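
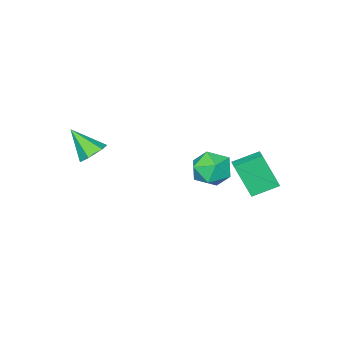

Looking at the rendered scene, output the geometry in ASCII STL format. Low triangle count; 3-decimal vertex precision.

solid 
facet normal -0.575 -0.774 -0.264
outer loop
vertex -1.235 1.253 -1.694
vertex -2.366 1.914 -1.172
vertex -1.554 2.086 -3.44
endloop
endfacet
facet normal 0.802 -0.469 -0.370
outer loop
vertex -1.094 2.706 -3.228
vertex -1.235 1.253 -1.694
vertex -1.554 2.086 -3.44
endloop
endfacet
facet normal -0.576 -0.774 -0.265
outer loop
vertex -1.554 2.086 -3.44
vertex -2.366 1.914 -1.172
vertex -2.684 2.748 -2.918
endloop
endfacet
facet normal -0.162 0.425 -0.891
outer loop
vertex -2.684 2.748 -2.918
vertex -1.094 2.706 -3.228
vertex -1.554 2.086 -3.44
endloop
endfacet
facet normal 0.163 -0.425 0.890
outer loop
vertex -1.235 1.253 -1.694
vertex -1.906 2.534 -0.96
vertex -2.366 1.914 -1.172
endloop
endfacet
facet normal 0.802 -0.468 -0.370
outer loop
vertex -0.776 1.872 -1.482
vertex -1.235 1.253 -1.694
vertex -1.094 2.706 -3.228
endloop
endfacet
facet normal 0.162 -0.425 0.890
outer loop
vertex -0.776 1.872 -1.482
vertex -1.906 2.534 -0.96
vertex -1.235 1.253 -1.694
endloop
endfacet
facet normal -0.802 0.469 0.370
outer loop
vertex -2.366 1.914 -1.172
vertex -1.906 2.534 -0.96
vertex -2.684 2.748 -2.918
endloop
endfacet
facet normal -0.162 0.425 -0.890
outer loop
vertex -2.225 3.367 -2.706
vertex -1.094 2.706 -3.228
vertex -2.684 2.748 -2.918
endloop
endfacet
facet normal -0.802 0.468 0.370
outer loop
vertex -2.684 2.748 -2.918
vertex -1.906 2.534 -0.96
vertex -2.225 3.367 -2.706
endloop
endfacet
facet normal 0.575 0.774 0.265
outer loop
vertex -2.225 3.367 -2.706
vertex -0.776 1.872 -1.482
vertex -1.094 2.706 -3.228
endloop
endfacet
facet normal 0.575 0.774 0.264
outer loop
vertex -1.906 2.534 -0.96
vertex -0.776 1.872 -1.482
vertex -2.225 3.367 -2.706
endloop
endfacet
facet normal -0.133 0.303 0.944
outer loop
vertex -2.215 0.135 -2.395
vertex -1.511 -0.64 -2.047
vertex -1.138 0.363 -2.316
endloop
endfacet
facet normal -0.215 0.846 0.488
outer loop
vertex -2.215 0.135 -2.395
vertex -1.138 0.363 -2.316
vertex -1.715 0.719 -3.187
endloop
endfacet
facet normal -0.737 0.675 0.032
outer loop
vertex -2.215 0.135 -2.395
vertex -1.715 0.719 -3.187
vertex -2.444 -0.064 -3.457
endloop
endfacet
facet normal -0.978 0.027 0.206
outer loop
vertex -2.215 0.135 -2.395
vertex -2.444 -0.064 -3.457
vertex -2.319 -0.904 -2.752
endloop
endfacet
facet normal -0.605 -0.204 0.770
outer loop
vertex -2.215 0.135 -2.395
vertex -2.319 -0.904 -2.752
vertex -1.511 -0.64 -2.047
endloop
endfacet
facet normal 0.390 0.914 0.115
outer loop
vertex -1.715 0.719 -3.187
vertex -1.138 0.363 -2.316
vertex -0.701 0.304 -3.328
endloop
endfacet
facet normal 0.521 0.035 0.853
outer loop
vertex -1.138 0.363 -2.316
vertex -1.511 -0.64 -2.047
vertex -0.576 -0.536 -2.623
endloop
endfacet
facet normal -0.242 -0.785 0.571
outer loop
vertex -1.511 -0.64 -2.047
vertex -2.319 -0.904 -2.752
vertex -1.305 -1.319 -2.893
endloop
endfacet
facet normal -0.845 -0.412 -0.341
outer loop
vertex -2.319 -0.904 -2.752
vertex -2.444 -0.064 -3.457
vertex -1.882 -0.963 -3.764
endloop
endfacet
facet normal -0.454 0.638 -0.622
outer loop
vertex -2.444 -0.064 -3.457
vertex -1.715 0.719 -3.187
vertex -1.509 0.04 -4.033
endloop
endfacet
facet normal 0.978 -0.027 -0.206
outer loop
vertex -0.805 -0.735 -3.685
vertex -0.701 0.304 -3.328
vertex -0.576 -0.536 -2.623
endloop
endfacet
facet normal 0.737 -0.675 -0.032
outer loop
vertex -0.805 -0.735 -3.685
vertex -0.576 -0.536 -2.623
vertex -1.305 -1.319 -2.893
endloop
endfacet
facet normal 0.215 -0.846 -0.488
outer loop
vertex -0.805 -0.735 -3.685
vertex -1.305 -1.319 -2.893
vertex -1.882 -0.963 -3.764
endloop
endfacet
facet normal 0.133 -0.303 -0.944
outer loop
vertex -0.805 -0.735 -3.685
vertex -1.882 -0.963 -3.764
vertex -1.509 0.04 -4.033
endloop
endfacet
facet normal 0.605 0.204 -0.770
outer loop
vertex -0.805 -0.735 -3.685
vertex -1.509 0.04 -4.033
vertex -0.701 0.304 -3.328
endloop
endfacet
facet normal 0.845 0.412 0.341
outer loop
vertex -0.576 -0.536 -2.623
vertex -0.701 0.304 -3.328
vertex -1.138 0.363 -2.316
endloop
endfacet
facet normal 0.454 -0.638 0.622
outer loop
vertex -1.305 -1.319 -2.893
vertex -0.576 -0.536 -2.623
vertex -1.511 -0.64 -2.047
endloop
endfacet
facet normal -0.390 -0.914 -0.115
outer loop
vertex -1.882 -0.963 -3.764
vertex -1.305 -1.319 -2.893
vertex -2.319 -0.904 -2.752
endloop
endfacet
facet normal -0.521 -0.035 -0.853
outer loop
vertex -1.509 0.04 -4.033
vertex -1.882 -0.963 -3.764
vertex -2.444 -0.064 -3.457
endloop
endfacet
facet normal 0.242 0.785 -0.571
outer loop
vertex -0.701 0.304 -3.328
vertex -1.509 0.04 -4.033
vertex -1.715 0.719 -3.187
endloop
endfacet
facet normal -0.202 0.675 -0.710
outer loop
vertex 3.876 -2.654 -0.994
vertex 3.246 -3.05 -1.191
vertex 3.202 -2.499 -0.655
endloop
endfacet
facet normal 0.483 0.419 0.769
outer loop
vertex 3.876 -2.654 -0.994
vertex 3.202 -2.499 -0.655
vertex 3.594 -4.21 0.031
endloop
endfacet
facet normal -0.202 0.675 -0.710
outer loop
vertex 3.202 -2.499 -0.655
vertex 3.246 -3.05 -1.191
vertex 2.572 -2.896 -0.853
endloop
endfacet
facet normal -0.430 0.249 0.868
outer loop
vertex 3.202 -2.499 -0.655
vertex 2.572 -2.896 -0.853
vertex 3.594 -4.21 0.031
endloop
endfacet
facet normal -0.202 0.674 -0.711
outer loop
vertex 2.572 -2.896 -0.853
vertex 3.246 -3.05 -1.191
vertex 2.616 -3.447 -1.388
endloop
endfacet
facet normal -0.838 -0.413 0.356
outer loop
vertex 2.572 -2.896 -0.853
vertex 2.616 -3.447 -1.388
vertex 3.594 -4.21 0.031
endloop
endfacet
facet normal -0.202 0.674 -0.711
outer loop
vertex 2.616 -3.447 -1.388
vertex 3.246 -3.05 -1.191
vertex 3.291 -3.602 -1.727
endloop
endfacet
facet normal -0.336 -0.906 -0.255
outer loop
vertex 2.616 -3.447 -1.388
vertex 3.291 -3.602 -1.727
vertex 3.594 -4.21 0.031
endloop
endfacet
facet normal -0.203 0.674 -0.711
outer loop
vertex 3.291 -3.602 -1.727
vertex 3.246 -3.05 -1.191
vertex 3.92 -3.205 -1.53
endloop
endfacet
facet normal 0.576 -0.737 -0.354
outer loop
vertex 3.291 -3.602 -1.727
vertex 3.92 -3.205 -1.53
vertex 3.594 -4.21 0.031
endloop
endfacet
facet normal -0.202 0.675 -0.710
outer loop
vertex 3.92 -3.205 -1.53
vertex 3.246 -3.05 -1.191
vertex 3.876 -2.654 -0.994
endloop
endfacet
facet normal 0.985 -0.075 0.158
outer loop
vertex 3.92 -3.205 -1.53
vertex 3.876 -2.654 -0.994
vertex 3.594 -4.21 0.031
endloop
endfacet

endsolid


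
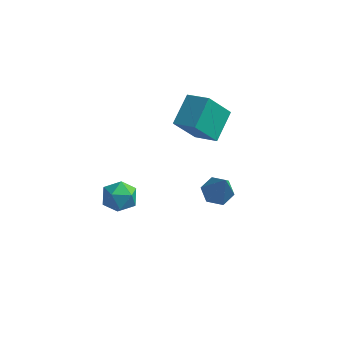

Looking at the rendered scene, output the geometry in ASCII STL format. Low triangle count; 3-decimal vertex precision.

solid 
facet normal -0.977 -0.152 -0.152
outer loop
vertex -3.97 -0.057 -3.709
vertex -3.886 -1.009 -3.296
vertex -4.108 -0.195 -2.686
endloop
endfacet
facet normal -0.842 0.539 -0.041
outer loop
vertex -3.97 -0.057 -3.709
vertex -4.108 -0.195 -2.686
vertex -3.567 0.624 -3.032
endloop
endfacet
facet normal -0.375 0.756 -0.537
outer loop
vertex -3.97 -0.057 -3.709
vertex -3.567 0.624 -3.032
vertex -3.009 0.316 -3.856
endloop
endfacet
facet normal -0.223 0.198 -0.955
outer loop
vertex -3.97 -0.057 -3.709
vertex -3.009 0.316 -3.856
vertex -3.207 -0.693 -4.019
endloop
endfacet
facet normal -0.594 -0.364 -0.717
outer loop
vertex -3.97 -0.057 -3.709
vertex -3.207 -0.693 -4.019
vertex -3.886 -1.009 -3.296
endloop
endfacet
facet normal -0.529 0.602 0.598
outer loop
vertex -3.567 0.624 -3.032
vertex -4.108 -0.195 -2.686
vertex -3.233 0.093 -2.201
endloop
endfacet
facet normal -0.748 -0.516 0.417
outer loop
vertex -4.108 -0.195 -2.686
vertex -3.886 -1.009 -3.296
vertex -3.431 -0.916 -2.364
endloop
endfacet
facet normal -0.129 -0.858 -0.497
outer loop
vertex -3.886 -1.009 -3.296
vertex -3.207 -0.693 -4.019
vertex -2.873 -1.224 -3.188
endloop
endfacet
facet normal 0.472 0.050 -0.880
outer loop
vertex -3.207 -0.693 -4.019
vertex -3.009 0.316 -3.856
vertex -2.332 -0.405 -3.534
endloop
endfacet
facet normal 0.224 0.953 -0.204
outer loop
vertex -3.009 0.316 -3.856
vertex -3.567 0.624 -3.032
vertex -2.554 0.409 -2.924
endloop
endfacet
facet normal 0.223 -0.198 0.955
outer loop
vertex -2.47 -0.543 -2.511
vertex -3.233 0.093 -2.201
vertex -3.431 -0.916 -2.364
endloop
endfacet
facet normal 0.375 -0.756 0.537
outer loop
vertex -2.47 -0.543 -2.511
vertex -3.431 -0.916 -2.364
vertex -2.873 -1.224 -3.188
endloop
endfacet
facet normal 0.842 -0.539 0.041
outer loop
vertex -2.47 -0.543 -2.511
vertex -2.873 -1.224 -3.188
vertex -2.332 -0.405 -3.534
endloop
endfacet
facet normal 0.977 0.152 0.152
outer loop
vertex -2.47 -0.543 -2.511
vertex -2.332 -0.405 -3.534
vertex -2.554 0.409 -2.924
endloop
endfacet
facet normal 0.594 0.364 0.717
outer loop
vertex -2.47 -0.543 -2.511
vertex -2.554 0.409 -2.924
vertex -3.233 0.093 -2.201
endloop
endfacet
facet normal -0.472 -0.050 0.880
outer loop
vertex -3.431 -0.916 -2.364
vertex -3.233 0.093 -2.201
vertex -4.108 -0.195 -2.686
endloop
endfacet
facet normal -0.224 -0.953 0.204
outer loop
vertex -2.873 -1.224 -3.188
vertex -3.431 -0.916 -2.364
vertex -3.886 -1.009 -3.296
endloop
endfacet
facet normal 0.529 -0.602 -0.598
outer loop
vertex -2.332 -0.405 -3.534
vertex -2.873 -1.224 -3.188
vertex -3.207 -0.693 -4.019
endloop
endfacet
facet normal 0.748 0.516 -0.417
outer loop
vertex -2.554 0.409 -2.924
vertex -2.332 -0.405 -3.534
vertex -3.009 0.316 -3.856
endloop
endfacet
facet normal 0.129 0.858 0.497
outer loop
vertex -3.233 0.093 -2.201
vertex -2.554 0.409 -2.924
vertex -3.567 0.624 -3.032
endloop
endfacet
facet normal -0.278 0.354 -0.893
outer loop
vertex 3.594 -3.16 2.329
vertex 2.8 -3.31 2.517
vertex 3.138 -2.575 2.703
endloop
endfacet
facet normal 0.836 0.467 0.289
outer loop
vertex 3.594 -3.16 2.329
vertex 3.138 -2.575 2.703
vertex 3.38 -4.05 4.383
endloop
endfacet
facet normal -0.278 0.354 -0.893
outer loop
vertex 3.138 -2.575 2.703
vertex 2.8 -3.31 2.517
vertex 2.344 -2.726 2.89
endloop
endfacet
facet normal 0.012 0.752 0.659
outer loop
vertex 3.138 -2.575 2.703
vertex 2.344 -2.726 2.89
vertex 3.38 -4.05 4.383
endloop
endfacet
facet normal -0.277 0.354 -0.893
outer loop
vertex 2.344 -2.726 2.89
vertex 2.8 -3.31 2.517
vertex 2.005 -3.46 2.704
endloop
endfacet
facet normal -0.732 0.171 0.660
outer loop
vertex 2.344 -2.726 2.89
vertex 2.005 -3.46 2.704
vertex 3.38 -4.05 4.383
endloop
endfacet
facet normal -0.277 0.354 -0.893
outer loop
vertex 2.005 -3.46 2.704
vertex 2.8 -3.31 2.517
vertex 2.461 -4.045 2.331
endloop
endfacet
facet normal -0.655 -0.697 0.292
outer loop
vertex 2.005 -3.46 2.704
vertex 2.461 -4.045 2.331
vertex 3.38 -4.05 4.383
endloop
endfacet
facet normal -0.278 0.354 -0.893
outer loop
vertex 2.461 -4.045 2.331
vertex 2.8 -3.31 2.517
vertex 3.256 -3.894 2.143
endloop
endfacet
facet normal 0.168 -0.983 -0.078
outer loop
vertex 2.461 -4.045 2.331
vertex 3.256 -3.894 2.143
vertex 3.38 -4.05 4.383
endloop
endfacet
facet normal -0.278 0.354 -0.893
outer loop
vertex 3.256 -3.894 2.143
vertex 2.8 -3.31 2.517
vertex 3.594 -3.16 2.329
endloop
endfacet
facet normal 0.913 -0.401 -0.078
outer loop
vertex 3.256 -3.894 2.143
vertex 3.594 -3.16 2.329
vertex 3.38 -4.05 4.383
endloop
endfacet
facet normal -0.870 0.330 -0.366
outer loop
vertex -0.66 3.176 2.989
vertex 0.291 3.909 1.39
vertex -0.907 1.523 2.085
endloop
endfacet
facet normal -0.475 -0.366 0.800
outer loop
vertex 0.389 1.031 2.63
vertex -0.66 3.176 2.989
vertex -0.907 1.523 2.085
endloop
endfacet
facet normal -0.870 0.330 -0.366
outer loop
vertex -0.907 1.523 2.085
vertex 0.291 3.909 1.39
vertex 0.044 2.256 0.485
endloop
endfacet
facet normal -0.130 -0.870 -0.476
outer loop
vertex 0.044 2.256 0.485
vertex 0.389 1.031 2.63
vertex -0.907 1.523 2.085
endloop
endfacet
facet normal 0.130 0.870 0.476
outer loop
vertex -0.66 3.176 2.989
vertex 1.587 3.417 1.935
vertex 0.291 3.909 1.39
endloop
endfacet
facet normal -0.476 -0.367 0.799
outer loop
vertex 0.636 2.684 3.535
vertex -0.66 3.176 2.989
vertex 0.389 1.031 2.63
endloop
endfacet
facet normal 0.130 0.870 0.476
outer loop
vertex 0.636 2.684 3.535
vertex 1.587 3.417 1.935
vertex -0.66 3.176 2.989
endloop
endfacet
facet normal 0.475 0.367 -0.800
outer loop
vertex 0.291 3.909 1.39
vertex 1.587 3.417 1.935
vertex 0.044 2.256 0.485
endloop
endfacet
facet normal -0.130 -0.870 -0.476
outer loop
vertex 1.34 1.764 1.031
vertex 0.389 1.031 2.63
vertex 0.044 2.256 0.485
endloop
endfacet
facet normal 0.476 0.366 -0.800
outer loop
vertex 0.044 2.256 0.485
vertex 1.587 3.417 1.935
vertex 1.34 1.764 1.031
endloop
endfacet
facet normal 0.870 -0.330 0.366
outer loop
vertex 1.34 1.764 1.031
vertex 0.636 2.684 3.535
vertex 0.389 1.031 2.63
endloop
endfacet
facet normal 0.870 -0.330 0.366
outer loop
vertex 1.587 3.417 1.935
vertex 0.636 2.684 3.535
vertex 1.34 1.764 1.031
endloop
endfacet

endsolid


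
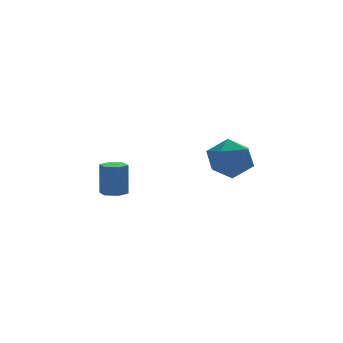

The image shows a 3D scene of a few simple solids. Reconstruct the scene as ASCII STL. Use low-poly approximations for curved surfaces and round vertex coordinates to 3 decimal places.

solid 
facet normal -0.044 -0.135 -0.990
outer loop
vertex -1.176 0.775 1.24
vertex -1.684 0.445 1.308
vertex -1.721 1.049 1.227
endloop
endfacet
facet normal 0.447 0.883 -0.140
outer loop
vertex -1.176 0.775 1.24
vertex -1.721 1.049 1.227
vertex -1.107 0.985 2.785
endloop
endfacet
facet normal 0.447 0.883 -0.140
outer loop
vertex -1.107 0.985 2.785
vertex -1.721 1.049 1.227
vertex -1.652 1.259 2.772
endloop
endfacet
facet normal 0.044 0.134 0.990
outer loop
vertex -1.107 0.985 2.785
vertex -1.652 1.259 2.772
vertex -1.616 0.655 2.852
endloop
endfacet
facet normal -0.044 -0.135 -0.990
outer loop
vertex -1.721 1.049 1.227
vertex -1.684 0.445 1.308
vertex -2.23 0.718 1.295
endloop
endfacet
facet normal -0.551 0.830 -0.088
outer loop
vertex -1.721 1.049 1.227
vertex -2.23 0.718 1.295
vertex -1.652 1.259 2.772
endloop
endfacet
facet normal -0.551 0.830 -0.088
outer loop
vertex -1.652 1.259 2.772
vertex -2.23 0.718 1.295
vertex -2.161 0.928 2.839
endloop
endfacet
facet normal 0.043 0.134 0.990
outer loop
vertex -1.652 1.259 2.772
vertex -2.161 0.928 2.839
vertex -1.616 0.655 2.852
endloop
endfacet
facet normal -0.043 -0.134 -0.990
outer loop
vertex -2.23 0.718 1.295
vertex -1.684 0.445 1.308
vertex -2.193 0.115 1.375
endloop
endfacet
facet normal -0.997 -0.054 0.052
outer loop
vertex -2.23 0.718 1.295
vertex -2.193 0.115 1.375
vertex -2.161 0.928 2.839
endloop
endfacet
facet normal -0.997 -0.054 0.052
outer loop
vertex -2.161 0.928 2.839
vertex -2.193 0.115 1.375
vertex -2.124 0.325 2.92
endloop
endfacet
facet normal 0.044 0.136 0.990
outer loop
vertex -2.161 0.928 2.839
vertex -2.124 0.325 2.92
vertex -1.616 0.655 2.852
endloop
endfacet
facet normal -0.044 -0.134 -0.990
outer loop
vertex -2.193 0.115 1.375
vertex -1.684 0.445 1.308
vertex -1.648 -0.159 1.388
endloop
endfacet
facet normal -0.447 -0.883 0.140
outer loop
vertex -2.193 0.115 1.375
vertex -1.648 -0.159 1.388
vertex -2.124 0.325 2.92
endloop
endfacet
facet normal -0.447 -0.883 0.140
outer loop
vertex -2.124 0.325 2.92
vertex -1.648 -0.159 1.388
vertex -1.579 0.051 2.933
endloop
endfacet
facet normal 0.044 0.135 0.990
outer loop
vertex -2.124 0.325 2.92
vertex -1.579 0.051 2.933
vertex -1.616 0.655 2.852
endloop
endfacet
facet normal -0.043 -0.134 -0.990
outer loop
vertex -1.648 -0.159 1.388
vertex -1.684 0.445 1.308
vertex -1.139 0.172 1.321
endloop
endfacet
facet normal 0.551 -0.830 0.088
outer loop
vertex -1.648 -0.159 1.388
vertex -1.139 0.172 1.321
vertex -1.579 0.051 2.933
endloop
endfacet
facet normal 0.551 -0.830 0.088
outer loop
vertex -1.579 0.051 2.933
vertex -1.139 0.172 1.321
vertex -1.07 0.382 2.865
endloop
endfacet
facet normal 0.044 0.135 0.990
outer loop
vertex -1.579 0.051 2.933
vertex -1.07 0.382 2.865
vertex -1.616 0.655 2.852
endloop
endfacet
facet normal -0.044 -0.136 -0.990
outer loop
vertex -1.139 0.172 1.321
vertex -1.684 0.445 1.308
vertex -1.176 0.775 1.24
endloop
endfacet
facet normal 0.997 0.054 -0.052
outer loop
vertex -1.139 0.172 1.321
vertex -1.176 0.775 1.24
vertex -1.07 0.382 2.865
endloop
endfacet
facet normal 0.997 0.054 -0.052
outer loop
vertex -1.07 0.382 2.865
vertex -1.176 0.775 1.24
vertex -1.107 0.985 2.785
endloop
endfacet
facet normal 0.043 0.134 0.990
outer loop
vertex -1.07 0.382 2.865
vertex -1.107 0.985 2.785
vertex -1.616 0.655 2.852
endloop
endfacet
facet normal -0.576 0.098 0.811
outer loop
vertex 3.04 2.345 2.444
vertex 3.341 1.271 2.787
vertex 3.974 2.19 3.126
endloop
endfacet
facet normal -0.320 0.729 0.605
outer loop
vertex 3.04 2.345 2.444
vertex 3.974 2.19 3.126
vertex 4.019 2.946 2.238
endloop
endfacet
facet normal -0.532 0.844 -0.068
outer loop
vertex 3.04 2.345 2.444
vertex 4.019 2.946 2.238
vertex 3.414 2.493 1.349
endloop
endfacet
facet normal -0.919 0.282 -0.276
outer loop
vertex 3.04 2.345 2.444
vertex 3.414 2.493 1.349
vertex 2.995 1.458 1.688
endloop
endfacet
facet normal -0.947 -0.180 0.267
outer loop
vertex 3.04 2.345 2.444
vertex 2.995 1.458 1.688
vertex 3.341 1.271 2.787
endloop
endfacet
facet normal 0.393 0.690 0.608
outer loop
vertex 4.019 2.946 2.238
vertex 3.974 2.19 3.126
vertex 4.925 2.242 2.452
endloop
endfacet
facet normal -0.022 -0.333 0.943
outer loop
vertex 3.974 2.19 3.126
vertex 3.341 1.271 2.787
vertex 4.506 1.207 2.791
endloop
endfacet
facet normal -0.622 -0.781 0.063
outer loop
vertex 3.341 1.271 2.787
vertex 2.995 1.458 1.688
vertex 3.901 0.754 1.902
endloop
endfacet
facet normal -0.577 -0.034 -0.816
outer loop
vertex 2.995 1.458 1.688
vertex 3.414 2.493 1.349
vertex 3.946 1.51 1.014
endloop
endfacet
facet normal 0.050 0.876 -0.480
outer loop
vertex 3.414 2.493 1.349
vertex 4.019 2.946 2.238
vertex 4.579 2.429 1.353
endloop
endfacet
facet normal 0.919 -0.282 0.276
outer loop
vertex 4.88 1.355 1.696
vertex 4.925 2.242 2.452
vertex 4.506 1.207 2.791
endloop
endfacet
facet normal 0.532 -0.844 0.068
outer loop
vertex 4.88 1.355 1.696
vertex 4.506 1.207 2.791
vertex 3.901 0.754 1.902
endloop
endfacet
facet normal 0.320 -0.729 -0.605
outer loop
vertex 4.88 1.355 1.696
vertex 3.901 0.754 1.902
vertex 3.946 1.51 1.014
endloop
endfacet
facet normal 0.576 -0.098 -0.811
outer loop
vertex 4.88 1.355 1.696
vertex 3.946 1.51 1.014
vertex 4.579 2.429 1.353
endloop
endfacet
facet normal 0.947 0.180 -0.267
outer loop
vertex 4.88 1.355 1.696
vertex 4.579 2.429 1.353
vertex 4.925 2.242 2.452
endloop
endfacet
facet normal 0.577 0.034 0.816
outer loop
vertex 4.506 1.207 2.791
vertex 4.925 2.242 2.452
vertex 3.974 2.19 3.126
endloop
endfacet
facet normal -0.050 -0.876 0.480
outer loop
vertex 3.901 0.754 1.902
vertex 4.506 1.207 2.791
vertex 3.341 1.271 2.787
endloop
endfacet
facet normal -0.393 -0.690 -0.608
outer loop
vertex 3.946 1.51 1.014
vertex 3.901 0.754 1.902
vertex 2.995 1.458 1.688
endloop
endfacet
facet normal 0.022 0.333 -0.943
outer loop
vertex 4.579 2.429 1.353
vertex 3.946 1.51 1.014
vertex 3.414 2.493 1.349
endloop
endfacet
facet normal 0.622 0.781 -0.063
outer loop
vertex 4.925 2.242 2.452
vertex 4.579 2.429 1.353
vertex 4.019 2.946 2.238
endloop
endfacet

endsolid


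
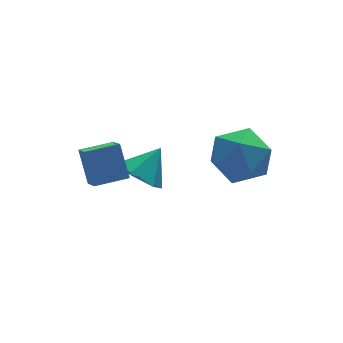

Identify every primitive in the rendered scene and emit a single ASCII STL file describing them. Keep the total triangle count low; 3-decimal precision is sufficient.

solid 
facet normal -0.998 0.031 -0.049
outer loop
vertex -0.934 -0.819 -2.131
vertex -0.969 0.003 -0.901
vertex -0.879 0.037 -2.702
endloop
endfacet
facet normal 0.023 -0.556 -0.831
outer loop
vertex 0.409 -0.003 -2.639
vertex -0.934 -0.819 -2.131
vertex -0.879 0.037 -2.702
endloop
endfacet
facet normal -0.998 0.031 -0.049
outer loop
vertex -0.879 0.037 -2.702
vertex -0.969 0.003 -0.901
vertex -0.914 0.859 -1.472
endloop
endfacet
facet normal 0.053 0.831 -0.554
outer loop
vertex -0.914 0.859 -1.472
vertex 0.409 -0.003 -2.639
vertex -0.879 0.037 -2.702
endloop
endfacet
facet normal -0.053 -0.831 0.554
outer loop
vertex -0.934 -0.819 -2.131
vertex 0.319 -0.037 -0.838
vertex -0.969 0.003 -0.901
endloop
endfacet
facet normal 0.023 -0.556 -0.831
outer loop
vertex 0.354 -0.859 -2.068
vertex -0.934 -0.819 -2.131
vertex 0.409 -0.003 -2.639
endloop
endfacet
facet normal -0.053 -0.831 0.554
outer loop
vertex 0.354 -0.859 -2.068
vertex 0.319 -0.037 -0.838
vertex -0.934 -0.819 -2.131
endloop
endfacet
facet normal -0.023 0.556 0.831
outer loop
vertex -0.969 0.003 -0.901
vertex 0.319 -0.037 -0.838
vertex -0.914 0.859 -1.472
endloop
endfacet
facet normal 0.053 0.831 -0.554
outer loop
vertex 0.374 0.819 -1.409
vertex 0.409 -0.003 -2.639
vertex -0.914 0.859 -1.472
endloop
endfacet
facet normal -0.023 0.556 0.831
outer loop
vertex -0.914 0.859 -1.472
vertex 0.319 -0.037 -0.838
vertex 0.374 0.819 -1.409
endloop
endfacet
facet normal 0.998 -0.031 0.049
outer loop
vertex 0.374 0.819 -1.409
vertex 0.354 -0.859 -2.068
vertex 0.409 -0.003 -2.639
endloop
endfacet
facet normal 0.998 -0.031 0.049
outer loop
vertex 0.319 -0.037 -0.838
vertex 0.354 -0.859 -2.068
vertex 0.374 0.819 -1.409
endloop
endfacet
facet normal -0.721 -0.042 0.692
outer loop
vertex 3.1 -1.975 0.189
vertex 2.661 -3.013 -0.332
vertex 3.521 -3.082 0.56
endloop
endfacet
facet normal -0.134 0.269 0.954
outer loop
vertex 3.1 -1.975 0.189
vertex 3.521 -3.082 0.56
vertex 4.311 -2.137 0.405
endloop
endfacet
facet normal 0.014 0.836 0.548
outer loop
vertex 3.1 -1.975 0.189
vertex 4.311 -2.137 0.405
vertex 3.939 -1.484 -0.582
endloop
endfacet
facet normal -0.481 0.876 0.035
outer loop
vertex 3.1 -1.975 0.189
vertex 3.939 -1.484 -0.582
vertex 2.919 -2.025 -1.038
endloop
endfacet
facet normal -0.935 0.333 0.124
outer loop
vertex 3.1 -1.975 0.189
vertex 2.919 -2.025 -1.038
vertex 2.661 -3.013 -0.332
endloop
endfacet
facet normal 0.406 -0.193 0.893
outer loop
vertex 4.311 -2.137 0.405
vertex 3.521 -3.082 0.56
vertex 4.621 -3.275 0.018
endloop
endfacet
facet normal -0.542 -0.697 0.469
outer loop
vertex 3.521 -3.082 0.56
vertex 2.661 -3.013 -0.332
vertex 3.601 -3.816 -0.438
endloop
endfacet
facet normal -0.889 -0.089 -0.450
outer loop
vertex 2.661 -3.013 -0.332
vertex 2.919 -2.025 -1.038
vertex 3.229 -3.163 -1.425
endloop
endfacet
facet normal -0.154 0.790 -0.593
outer loop
vertex 2.919 -2.025 -1.038
vertex 3.939 -1.484 -0.582
vertex 4.019 -2.218 -1.58
endloop
endfacet
facet normal 0.646 0.725 0.236
outer loop
vertex 3.939 -1.484 -0.582
vertex 4.311 -2.137 0.405
vertex 4.879 -2.287 -0.688
endloop
endfacet
facet normal 0.481 -0.876 -0.035
outer loop
vertex 4.44 -3.325 -1.209
vertex 4.621 -3.275 0.018
vertex 3.601 -3.816 -0.438
endloop
endfacet
facet normal -0.014 -0.836 -0.548
outer loop
vertex 4.44 -3.325 -1.209
vertex 3.601 -3.816 -0.438
vertex 3.229 -3.163 -1.425
endloop
endfacet
facet normal 0.134 -0.269 -0.954
outer loop
vertex 4.44 -3.325 -1.209
vertex 3.229 -3.163 -1.425
vertex 4.019 -2.218 -1.58
endloop
endfacet
facet normal 0.721 0.042 -0.692
outer loop
vertex 4.44 -3.325 -1.209
vertex 4.019 -2.218 -1.58
vertex 4.879 -2.287 -0.688
endloop
endfacet
facet normal 0.935 -0.333 -0.124
outer loop
vertex 4.44 -3.325 -1.209
vertex 4.879 -2.287 -0.688
vertex 4.621 -3.275 0.018
endloop
endfacet
facet normal 0.154 -0.790 0.593
outer loop
vertex 3.601 -3.816 -0.438
vertex 4.621 -3.275 0.018
vertex 3.521 -3.082 0.56
endloop
endfacet
facet normal -0.646 -0.725 -0.236
outer loop
vertex 3.229 -3.163 -1.425
vertex 3.601 -3.816 -0.438
vertex 2.661 -3.013 -0.332
endloop
endfacet
facet normal -0.406 0.193 -0.893
outer loop
vertex 4.019 -2.218 -1.58
vertex 3.229 -3.163 -1.425
vertex 2.919 -2.025 -1.038
endloop
endfacet
facet normal 0.542 0.697 -0.469
outer loop
vertex 4.879 -2.287 -0.688
vertex 4.019 -2.218 -1.58
vertex 3.939 -1.484 -0.582
endloop
endfacet
facet normal 0.889 0.089 0.450
outer loop
vertex 4.621 -3.275 0.018
vertex 4.879 -2.287 -0.688
vertex 4.311 -2.137 0.405
endloop
endfacet
facet normal -0.681 -0.228 -0.696
outer loop
vertex 1.87 -0.088 -3.791
vertex 1.153 0.394 -3.248
vertex 1.695 0.905 -3.945
endloop
endfacet
facet normal 0.962 0.132 -0.240
outer loop
vertex 1.87 -0.088 -3.791
vertex 1.695 0.905 -3.945
vertex 2.147 0.726 -2.232
endloop
endfacet
facet normal -0.681 -0.227 -0.696
outer loop
vertex 1.695 0.905 -3.945
vertex 1.153 0.394 -3.248
vertex 0.979 1.387 -3.402
endloop
endfacet
facet normal 0.530 0.846 -0.052
outer loop
vertex 1.695 0.905 -3.945
vertex 0.979 1.387 -3.402
vertex 2.147 0.726 -2.232
endloop
endfacet
facet normal -0.680 -0.227 -0.697
outer loop
vertex 0.979 1.387 -3.402
vertex 1.153 0.394 -3.248
vertex 0.437 0.876 -2.706
endloop
endfacet
facet normal -0.079 0.832 0.549
outer loop
vertex 0.979 1.387 -3.402
vertex 0.437 0.876 -2.706
vertex 2.147 0.726 -2.232
endloop
endfacet
facet normal -0.680 -0.227 -0.697
outer loop
vertex 0.437 0.876 -2.706
vertex 1.153 0.394 -3.248
vertex 0.611 -0.117 -2.552
endloop
endfacet
facet normal -0.257 0.104 0.961
outer loop
vertex 0.437 0.876 -2.706
vertex 0.611 -0.117 -2.552
vertex 2.147 0.726 -2.232
endloop
endfacet
facet normal -0.680 -0.228 -0.697
outer loop
vertex 0.611 -0.117 -2.552
vertex 1.153 0.394 -3.248
vertex 1.328 -0.599 -3.094
endloop
endfacet
facet normal 0.174 -0.610 0.773
outer loop
vertex 0.611 -0.117 -2.552
vertex 1.328 -0.599 -3.094
vertex 2.147 0.726 -2.232
endloop
endfacet
facet normal -0.681 -0.228 -0.696
outer loop
vertex 1.328 -0.599 -3.094
vertex 1.153 0.394 -3.248
vertex 1.87 -0.088 -3.791
endloop
endfacet
facet normal 0.784 -0.597 0.172
outer loop
vertex 1.328 -0.599 -3.094
vertex 1.87 -0.088 -3.791
vertex 2.147 0.726 -2.232
endloop
endfacet

endsolid


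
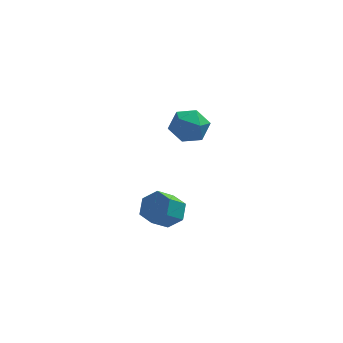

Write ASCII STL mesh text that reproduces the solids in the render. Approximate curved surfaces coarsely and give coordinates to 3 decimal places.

solid 
facet normal 0.121 0.862 -0.492
outer loop
vertex 0.418 3.977 -0.88
vertex -0.69 4.311 -0.567
vertex 0.24 4.584 0.139
endloop
endfacet
facet normal 0.744 0.623 -0.241
outer loop
vertex 0.418 3.977 -0.88
vertex 0.24 4.584 0.139
vertex 1.005 3.661 0.116
endloop
endfacet
facet normal 0.857 -0.027 -0.514
outer loop
vertex 0.418 3.977 -0.88
vertex 1.005 3.661 0.116
vertex 0.548 2.818 -0.603
endloop
endfacet
facet normal 0.303 -0.189 -0.934
outer loop
vertex 0.418 3.977 -0.88
vertex 0.548 2.818 -0.603
vertex -0.5 3.22 -1.025
endloop
endfacet
facet normal -0.152 0.360 -0.921
outer loop
vertex 0.418 3.977 -0.88
vertex -0.5 3.22 -1.025
vertex -0.69 4.311 -0.567
endloop
endfacet
facet normal 0.686 0.557 0.467
outer loop
vertex 1.005 3.661 0.116
vertex 0.24 4.584 0.139
vertex 0.26 3.8 1.045
endloop
endfacet
facet normal -0.323 0.945 0.060
outer loop
vertex 0.24 4.584 0.139
vertex -0.69 4.311 -0.567
vertex -0.788 4.202 0.623
endloop
endfacet
facet normal -0.764 0.132 -0.632
outer loop
vertex -0.69 4.311 -0.567
vertex -0.5 3.22 -1.025
vertex -1.245 3.359 -0.096
endloop
endfacet
facet normal -0.027 -0.756 -0.654
outer loop
vertex -0.5 3.22 -1.025
vertex 0.548 2.818 -0.603
vertex -0.48 2.436 -0.119
endloop
endfacet
facet normal 0.869 -0.494 0.026
outer loop
vertex 0.548 2.818 -0.603
vertex 1.005 3.661 0.116
vertex 0.45 2.709 0.587
endloop
endfacet
facet normal -0.303 0.189 0.934
outer loop
vertex -0.658 3.043 0.9
vertex 0.26 3.8 1.045
vertex -0.788 4.202 0.623
endloop
endfacet
facet normal -0.857 0.027 0.514
outer loop
vertex -0.658 3.043 0.9
vertex -0.788 4.202 0.623
vertex -1.245 3.359 -0.096
endloop
endfacet
facet normal -0.744 -0.623 0.241
outer loop
vertex -0.658 3.043 0.9
vertex -1.245 3.359 -0.096
vertex -0.48 2.436 -0.119
endloop
endfacet
facet normal -0.121 -0.862 0.492
outer loop
vertex -0.658 3.043 0.9
vertex -0.48 2.436 -0.119
vertex 0.45 2.709 0.587
endloop
endfacet
facet normal 0.152 -0.360 0.921
outer loop
vertex -0.658 3.043 0.9
vertex 0.45 2.709 0.587
vertex 0.26 3.8 1.045
endloop
endfacet
facet normal 0.027 0.756 0.654
outer loop
vertex -0.788 4.202 0.623
vertex 0.26 3.8 1.045
vertex 0.24 4.584 0.139
endloop
endfacet
facet normal -0.869 0.494 -0.026
outer loop
vertex -1.245 3.359 -0.096
vertex -0.788 4.202 0.623
vertex -0.69 4.311 -0.567
endloop
endfacet
facet normal -0.686 -0.557 -0.467
outer loop
vertex -0.48 2.436 -0.119
vertex -1.245 3.359 -0.096
vertex -0.5 3.22 -1.025
endloop
endfacet
facet normal 0.323 -0.945 -0.060
outer loop
vertex 0.45 2.709 0.587
vertex -0.48 2.436 -0.119
vertex 0.548 2.818 -0.603
endloop
endfacet
facet normal 0.764 -0.132 0.632
outer loop
vertex 0.26 3.8 1.045
vertex 0.45 2.709 0.587
vertex 1.005 3.661 0.116
endloop
endfacet
facet normal 0.581 0.482 -0.655
outer loop
vertex -0.329 -2.628 -1.434
vertex -1.079 -2.577 -2.062
vertex -0.938 -1.86 -1.409
endloop
endfacet
facet normal 0.526 0.393 0.755
outer loop
vertex -0.329 -2.628 -1.434
vertex -0.938 -1.86 -1.409
vertex -1.131 -3.293 -0.529
endloop
endfacet
facet normal 0.525 0.393 0.755
outer loop
vertex -1.131 -3.293 -0.529
vertex -0.938 -1.86 -1.409
vertex -1.74 -2.526 -0.505
endloop
endfacet
facet normal -0.582 -0.482 0.655
outer loop
vertex -1.131 -3.293 -0.529
vertex -1.74 -2.526 -0.505
vertex -1.881 -3.243 -1.158
endloop
endfacet
facet normal 0.582 0.482 -0.655
outer loop
vertex -0.938 -1.86 -1.409
vertex -1.079 -2.577 -2.062
vertex -1.688 -1.81 -2.038
endloop
endfacet
facet normal -0.276 0.874 0.399
outer loop
vertex -0.938 -1.86 -1.409
vertex -1.688 -1.81 -2.038
vertex -1.74 -2.526 -0.505
endloop
endfacet
facet normal -0.275 0.875 0.399
outer loop
vertex -1.74 -2.526 -0.505
vertex -1.688 -1.81 -2.038
vertex -2.49 -2.475 -1.133
endloop
endfacet
facet normal -0.581 -0.482 0.655
outer loop
vertex -1.74 -2.526 -0.505
vertex -2.49 -2.475 -1.133
vertex -1.881 -3.243 -1.158
endloop
endfacet
facet normal 0.582 0.482 -0.655
outer loop
vertex -1.688 -1.81 -2.038
vertex -1.079 -2.577 -2.062
vertex -1.829 -2.527 -2.691
endloop
endfacet
facet normal -0.801 0.482 -0.356
outer loop
vertex -1.688 -1.81 -2.038
vertex -1.829 -2.527 -2.691
vertex -2.49 -2.475 -1.133
endloop
endfacet
facet normal -0.801 0.482 -0.356
outer loop
vertex -2.49 -2.475 -1.133
vertex -1.829 -2.527 -2.691
vertex -2.631 -3.192 -1.786
endloop
endfacet
facet normal -0.581 -0.482 0.655
outer loop
vertex -2.49 -2.475 -1.133
vertex -2.631 -3.192 -1.786
vertex -1.881 -3.243 -1.158
endloop
endfacet
facet normal 0.582 0.482 -0.655
outer loop
vertex -1.829 -2.527 -2.691
vertex -1.079 -2.577 -2.062
vertex -1.22 -3.294 -2.715
endloop
endfacet
facet normal -0.525 -0.393 -0.755
outer loop
vertex -1.829 -2.527 -2.691
vertex -1.22 -3.294 -2.715
vertex -2.631 -3.192 -1.786
endloop
endfacet
facet normal -0.525 -0.392 -0.755
outer loop
vertex -2.631 -3.192 -1.786
vertex -1.22 -3.294 -2.715
vertex -2.022 -3.96 -1.811
endloop
endfacet
facet normal -0.581 -0.482 0.655
outer loop
vertex -2.631 -3.192 -1.786
vertex -2.022 -3.96 -1.811
vertex -1.881 -3.243 -1.158
endloop
endfacet
facet normal 0.581 0.482 -0.655
outer loop
vertex -1.22 -3.294 -2.715
vertex -1.079 -2.577 -2.062
vertex -0.47 -3.345 -2.087
endloop
endfacet
facet normal 0.275 -0.874 -0.400
outer loop
vertex -1.22 -3.294 -2.715
vertex -0.47 -3.345 -2.087
vertex -2.022 -3.96 -1.811
endloop
endfacet
facet normal 0.276 -0.875 -0.398
outer loop
vertex -2.022 -3.96 -1.811
vertex -0.47 -3.345 -2.087
vertex -1.272 -4.01 -1.182
endloop
endfacet
facet normal -0.582 -0.482 0.655
outer loop
vertex -2.022 -3.96 -1.811
vertex -1.272 -4.01 -1.182
vertex -1.881 -3.243 -1.158
endloop
endfacet
facet normal 0.581 0.482 -0.655
outer loop
vertex -0.47 -3.345 -2.087
vertex -1.079 -2.577 -2.062
vertex -0.329 -2.628 -1.434
endloop
endfacet
facet normal 0.801 -0.482 0.356
outer loop
vertex -0.47 -3.345 -2.087
vertex -0.329 -2.628 -1.434
vertex -1.272 -4.01 -1.182
endloop
endfacet
facet normal 0.801 -0.482 0.356
outer loop
vertex -1.272 -4.01 -1.182
vertex -0.329 -2.628 -1.434
vertex -1.131 -3.293 -0.529
endloop
endfacet
facet normal -0.582 -0.482 0.655
outer loop
vertex -1.272 -4.01 -1.182
vertex -1.131 -3.293 -0.529
vertex -1.881 -3.243 -1.158
endloop
endfacet

endsolid


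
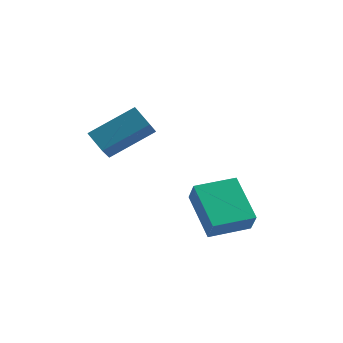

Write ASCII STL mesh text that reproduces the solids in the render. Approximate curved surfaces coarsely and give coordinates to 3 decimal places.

solid 
facet normal -0.463 0.738 0.491
outer loop
vertex -1.677 3.569 -1.412
vertex -0.472 4.3 -1.375
vertex -1.889 3.957 -2.196
endloop
endfacet
facet normal -0.854 -0.519 -0.026
outer loop
vertex -1.088 2.68 -3.045
vertex -1.677 3.569 -1.412
vertex -1.889 3.957 -2.196
endloop
endfacet
facet normal -0.463 0.739 0.490
outer loop
vertex -1.889 3.957 -2.196
vertex -0.472 4.3 -1.375
vertex -0.683 4.688 -2.159
endloop
endfacet
facet normal -0.235 0.432 -0.871
outer loop
vertex -0.683 4.688 -2.159
vertex -1.088 2.68 -3.045
vertex -1.889 3.957 -2.196
endloop
endfacet
facet normal 0.235 -0.432 0.871
outer loop
vertex -1.677 3.569 -1.412
vertex 0.329 3.023 -2.224
vertex -0.472 4.3 -1.375
endloop
endfacet
facet normal -0.855 -0.518 -0.026
outer loop
vertex -0.877 2.292 -2.261
vertex -1.677 3.569 -1.412
vertex -1.088 2.68 -3.045
endloop
endfacet
facet normal 0.235 -0.432 0.871
outer loop
vertex -0.877 2.292 -2.261
vertex 0.329 3.023 -2.224
vertex -1.677 3.569 -1.412
endloop
endfacet
facet normal 0.855 0.518 0.027
outer loop
vertex -0.472 4.3 -1.375
vertex 0.329 3.023 -2.224
vertex -0.683 4.688 -2.159
endloop
endfacet
facet normal -0.235 0.432 -0.871
outer loop
vertex 0.117 3.411 -3.008
vertex -1.088 2.68 -3.045
vertex -0.683 4.688 -2.159
endloop
endfacet
facet normal 0.855 0.518 0.025
outer loop
vertex -0.683 4.688 -2.159
vertex 0.329 3.023 -2.224
vertex 0.117 3.411 -3.008
endloop
endfacet
facet normal 0.463 -0.738 -0.490
outer loop
vertex 0.117 3.411 -3.008
vertex -0.877 2.292 -2.261
vertex -1.088 2.68 -3.045
endloop
endfacet
facet normal 0.463 -0.738 -0.491
outer loop
vertex 0.329 3.023 -2.224
vertex -0.877 2.292 -2.261
vertex 0.117 3.411 -3.008
endloop
endfacet
facet normal -0.655 0.553 0.516
outer loop
vertex -3.436 3.455 1.953
vertex -3.397 4.216 1.187
vertex -4.719 2.697 1.136
endloop
endfacet
facet normal -0.036 -0.704 0.709
outer loop
vertex -4.183 2.244 0.713
vertex -3.436 3.455 1.953
vertex -4.719 2.697 1.136
endloop
endfacet
facet normal -0.655 0.552 0.516
outer loop
vertex -4.719 2.697 1.136
vertex -3.397 4.216 1.187
vertex -4.681 3.458 0.37
endloop
endfacet
facet normal -0.756 -0.446 -0.480
outer loop
vertex -4.681 3.458 0.37
vertex -4.183 2.244 0.713
vertex -4.719 2.697 1.136
endloop
endfacet
facet normal 0.756 0.445 0.481
outer loop
vertex -3.436 3.455 1.953
vertex -2.861 3.763 0.764
vertex -3.397 4.216 1.187
endloop
endfacet
facet normal -0.035 -0.704 0.709
outer loop
vertex -2.899 3.002 1.53
vertex -3.436 3.455 1.953
vertex -4.183 2.244 0.713
endloop
endfacet
facet normal 0.755 0.446 0.481
outer loop
vertex -2.899 3.002 1.53
vertex -2.861 3.763 0.764
vertex -3.436 3.455 1.953
endloop
endfacet
facet normal 0.036 0.704 -0.709
outer loop
vertex -3.397 4.216 1.187
vertex -2.861 3.763 0.764
vertex -4.681 3.458 0.37
endloop
endfacet
facet normal -0.755 -0.446 -0.481
outer loop
vertex -4.144 3.005 -0.053
vertex -4.183 2.244 0.713
vertex -4.681 3.458 0.37
endloop
endfacet
facet normal 0.035 0.704 -0.709
outer loop
vertex -4.681 3.458 0.37
vertex -2.861 3.763 0.764
vertex -4.144 3.005 -0.053
endloop
endfacet
facet normal 0.655 -0.553 -0.516
outer loop
vertex -4.144 3.005 -0.053
vertex -2.899 3.002 1.53
vertex -4.183 2.244 0.713
endloop
endfacet
facet normal 0.655 -0.552 -0.516
outer loop
vertex -2.861 3.763 0.764
vertex -2.899 3.002 1.53
vertex -4.144 3.005 -0.053
endloop
endfacet

endsolid


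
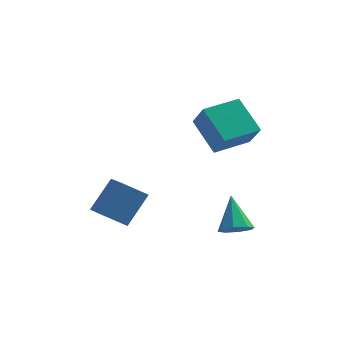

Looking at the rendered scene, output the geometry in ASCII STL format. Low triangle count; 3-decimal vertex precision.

solid 
facet normal 0.140 -0.666 -0.733
outer loop
vertex 3.273 -0.467 -3.792
vertex 2.43 -0.456 -3.963
vertex 3.112 -0.01 -4.238
endloop
endfacet
facet normal 0.840 0.500 0.210
outer loop
vertex 3.273 -0.467 -3.792
vertex 3.112 -0.01 -4.238
vertex 2.15 0.876 -2.497
endloop
endfacet
facet normal 0.139 -0.665 -0.734
outer loop
vertex 3.112 -0.01 -4.238
vertex 2.43 -0.456 -3.963
vertex 2.552 0.186 -4.522
endloop
endfacet
facet normal 0.419 0.882 -0.217
outer loop
vertex 3.112 -0.01 -4.238
vertex 2.552 0.186 -4.522
vertex 2.15 0.876 -2.497
endloop
endfacet
facet normal 0.140 -0.665 -0.734
outer loop
vertex 2.552 0.186 -4.522
vertex 2.43 -0.456 -3.963
vertex 1.92 0.006 -4.479
endloop
endfacet
facet normal -0.278 0.891 -0.359
outer loop
vertex 2.552 0.186 -4.522
vertex 1.92 0.006 -4.479
vertex 2.15 0.876 -2.497
endloop
endfacet
facet normal 0.140 -0.665 -0.734
outer loop
vertex 1.92 0.006 -4.479
vertex 2.43 -0.456 -3.963
vertex 1.587 -0.445 -4.134
endloop
endfacet
facet normal -0.843 0.522 -0.131
outer loop
vertex 1.92 0.006 -4.479
vertex 1.587 -0.445 -4.134
vertex 2.15 0.876 -2.497
endloop
endfacet
facet normal 0.140 -0.666 -0.733
outer loop
vertex 1.587 -0.445 -4.134
vertex 2.43 -0.456 -3.963
vertex 1.748 -0.902 -3.688
endloop
endfacet
facet normal -0.943 -0.009 0.332
outer loop
vertex 1.587 -0.445 -4.134
vertex 1.748 -0.902 -3.688
vertex 2.15 0.876 -2.497
endloop
endfacet
facet normal 0.141 -0.666 -0.732
outer loop
vertex 1.748 -0.902 -3.688
vertex 2.43 -0.456 -3.963
vertex 2.308 -1.097 -3.403
endloop
endfacet
facet normal -0.522 -0.390 0.759
outer loop
vertex 1.748 -0.902 -3.688
vertex 2.308 -1.097 -3.403
vertex 2.15 0.876 -2.497
endloop
endfacet
facet normal 0.140 -0.666 -0.732
outer loop
vertex 2.308 -1.097 -3.403
vertex 2.43 -0.456 -3.963
vertex 2.94 -0.917 -3.446
endloop
endfacet
facet normal 0.175 -0.399 0.900
outer loop
vertex 2.308 -1.097 -3.403
vertex 2.94 -0.917 -3.446
vertex 2.15 0.876 -2.497
endloop
endfacet
facet normal 0.140 -0.667 -0.732
outer loop
vertex 2.94 -0.917 -3.446
vertex 2.43 -0.456 -3.963
vertex 3.273 -0.467 -3.792
endloop
endfacet
facet normal 0.739 -0.030 0.673
outer loop
vertex 2.94 -0.917 -3.446
vertex 3.273 -0.467 -3.792
vertex 2.15 0.876 -2.497
endloop
endfacet
facet normal -0.487 0.625 0.610
outer loop
vertex 0.786 2.152 2.514
vertex 2.419 3.3 2.641
vertex 0.274 3.024 1.211
endloop
endfacet
facet normal -0.816 -0.574 -0.063
outer loop
vertex 1.321 1.68 -0.101
vertex 0.786 2.152 2.514
vertex 0.274 3.024 1.211
endloop
endfacet
facet normal -0.487 0.626 0.610
outer loop
vertex 0.274 3.024 1.211
vertex 2.419 3.3 2.641
vertex 1.907 4.172 1.337
endloop
endfacet
facet normal -0.311 0.529 -0.790
outer loop
vertex 1.907 4.172 1.337
vertex 1.321 1.68 -0.101
vertex 0.274 3.024 1.211
endloop
endfacet
facet normal 0.311 -0.529 0.790
outer loop
vertex 0.786 2.152 2.514
vertex 3.466 1.956 1.329
vertex 2.419 3.3 2.641
endloop
endfacet
facet normal -0.816 -0.574 -0.063
outer loop
vertex 1.833 0.808 1.203
vertex 0.786 2.152 2.514
vertex 1.321 1.68 -0.101
endloop
endfacet
facet normal 0.311 -0.529 0.790
outer loop
vertex 1.833 0.808 1.203
vertex 3.466 1.956 1.329
vertex 0.786 2.152 2.514
endloop
endfacet
facet normal 0.816 0.574 0.063
outer loop
vertex 2.419 3.3 2.641
vertex 3.466 1.956 1.329
vertex 1.907 4.172 1.337
endloop
endfacet
facet normal -0.310 0.529 -0.790
outer loop
vertex 2.954 2.828 0.026
vertex 1.321 1.68 -0.101
vertex 1.907 4.172 1.337
endloop
endfacet
facet normal 0.816 0.574 0.063
outer loop
vertex 1.907 4.172 1.337
vertex 3.466 1.956 1.329
vertex 2.954 2.828 0.026
endloop
endfacet
facet normal 0.487 -0.625 -0.610
outer loop
vertex 2.954 2.828 0.026
vertex 1.833 0.808 1.203
vertex 1.321 1.68 -0.101
endloop
endfacet
facet normal 0.487 -0.625 -0.610
outer loop
vertex 3.466 1.956 1.329
vertex 1.833 0.808 1.203
vertex 2.954 2.828 0.026
endloop
endfacet
facet normal -0.827 -0.075 0.557
outer loop
vertex -2.874 -0.402 -0.986
vertex -3.412 0.962 -1.601
vertex -3.771 -1.419 -2.457
endloop
endfacet
facet normal 0.338 -0.858 0.387
outer loop
vertex -2.488 -1.302 -3.319
vertex -2.874 -0.402 -0.986
vertex -3.771 -1.419 -2.457
endloop
endfacet
facet normal -0.828 -0.075 0.556
outer loop
vertex -3.771 -1.419 -2.457
vertex -3.412 0.962 -1.601
vertex -4.308 -0.055 -3.072
endloop
endfacet
facet normal -0.448 -0.508 -0.736
outer loop
vertex -4.308 -0.055 -3.072
vertex -2.488 -1.302 -3.319
vertex -3.771 -1.419 -2.457
endloop
endfacet
facet normal 0.448 0.508 0.736
outer loop
vertex -2.874 -0.402 -0.986
vertex -2.129 1.079 -2.463
vertex -3.412 0.962 -1.601
endloop
endfacet
facet normal 0.338 -0.858 0.387
outer loop
vertex -1.592 -0.285 -1.848
vertex -2.874 -0.402 -0.986
vertex -2.488 -1.302 -3.319
endloop
endfacet
facet normal 0.448 0.508 0.736
outer loop
vertex -1.592 -0.285 -1.848
vertex -2.129 1.079 -2.463
vertex -2.874 -0.402 -0.986
endloop
endfacet
facet normal -0.338 0.858 -0.387
outer loop
vertex -3.412 0.962 -1.601
vertex -2.129 1.079 -2.463
vertex -4.308 -0.055 -3.072
endloop
endfacet
facet normal -0.448 -0.508 -0.735
outer loop
vertex -3.026 0.062 -3.934
vertex -2.488 -1.302 -3.319
vertex -4.308 -0.055 -3.072
endloop
endfacet
facet normal -0.338 0.858 -0.387
outer loop
vertex -4.308 -0.055 -3.072
vertex -2.129 1.079 -2.463
vertex -3.026 0.062 -3.934
endloop
endfacet
facet normal 0.828 0.076 -0.556
outer loop
vertex -3.026 0.062 -3.934
vertex -1.592 -0.285 -1.848
vertex -2.488 -1.302 -3.319
endloop
endfacet
facet normal 0.828 0.075 -0.556
outer loop
vertex -2.129 1.079 -2.463
vertex -1.592 -0.285 -1.848
vertex -3.026 0.062 -3.934
endloop
endfacet

endsolid


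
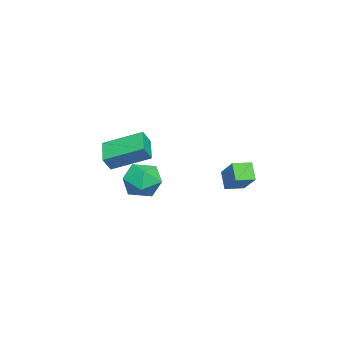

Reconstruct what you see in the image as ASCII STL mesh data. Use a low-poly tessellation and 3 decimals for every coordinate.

solid 
facet normal -0.528 0.846 -0.070
outer loop
vertex 1.311 2.496 0.533
vertex 1.868 2.779 -0.248
vertex 0.311 1.792 -0.436
endloop
endfacet
facet normal -0.557 -0.283 0.781
outer loop
vertex 0.792 1.021 -0.372
vertex 1.311 2.496 0.533
vertex 0.311 1.792 -0.436
endloop
endfacet
facet normal -0.528 0.846 -0.070
outer loop
vertex 0.311 1.792 -0.436
vertex 1.868 2.779 -0.248
vertex 0.868 2.075 -1.216
endloop
endfacet
facet normal -0.641 -0.451 -0.621
outer loop
vertex 0.868 2.075 -1.216
vertex 0.792 1.021 -0.372
vertex 0.311 1.792 -0.436
endloop
endfacet
facet normal 0.641 0.451 0.621
outer loop
vertex 1.311 2.496 0.533
vertex 2.349 2.008 -0.184
vertex 1.868 2.779 -0.248
endloop
endfacet
facet normal -0.557 -0.283 0.781
outer loop
vertex 1.792 1.725 0.596
vertex 1.311 2.496 0.533
vertex 0.792 1.021 -0.372
endloop
endfacet
facet normal 0.641 0.451 0.621
outer loop
vertex 1.792 1.725 0.596
vertex 2.349 2.008 -0.184
vertex 1.311 2.496 0.533
endloop
endfacet
facet normal 0.557 0.283 -0.781
outer loop
vertex 1.868 2.779 -0.248
vertex 2.349 2.008 -0.184
vertex 0.868 2.075 -1.216
endloop
endfacet
facet normal -0.641 -0.451 -0.621
outer loop
vertex 1.349 1.304 -1.153
vertex 0.792 1.021 -0.372
vertex 0.868 2.075 -1.216
endloop
endfacet
facet normal 0.557 0.284 -0.781
outer loop
vertex 0.868 2.075 -1.216
vertex 2.349 2.008 -0.184
vertex 1.349 1.304 -1.153
endloop
endfacet
facet normal 0.528 -0.846 0.070
outer loop
vertex 1.349 1.304 -1.153
vertex 1.792 1.725 0.596
vertex 0.792 1.021 -0.372
endloop
endfacet
facet normal 0.528 -0.846 0.070
outer loop
vertex 2.349 2.008 -0.184
vertex 1.792 1.725 0.596
vertex 1.349 1.304 -1.153
endloop
endfacet
facet normal -0.357 0.906 0.226
outer loop
vertex 1.315 -1.559 -1.003
vertex 1.547 -1.72 0.01
vertex 2.257 -1.281 -0.629
endloop
endfacet
facet normal -0.091 0.895 -0.436
outer loop
vertex 1.315 -1.559 -1.003
vertex 2.257 -1.281 -0.629
vertex 2.181 -1.746 -1.569
endloop
endfacet
facet normal -0.442 0.394 -0.806
outer loop
vertex 1.315 -1.559 -1.003
vertex 2.181 -1.746 -1.569
vertex 1.424 -2.474 -1.51
endloop
endfacet
facet normal -0.923 0.097 -0.373
outer loop
vertex 1.315 -1.559 -1.003
vertex 1.424 -2.474 -1.51
vertex 1.032 -2.457 -0.535
endloop
endfacet
facet normal -0.871 0.413 0.265
outer loop
vertex 1.315 -1.559 -1.003
vertex 1.032 -2.457 -0.535
vertex 1.547 -1.72 0.01
endloop
endfacet
facet normal 0.595 0.701 -0.395
outer loop
vertex 2.181 -1.746 -1.569
vertex 2.257 -1.281 -0.629
vertex 2.948 -2.023 -0.905
endloop
endfacet
facet normal 0.164 0.719 0.676
outer loop
vertex 2.257 -1.281 -0.629
vertex 1.547 -1.72 0.01
vertex 2.556 -2.006 0.07
endloop
endfacet
facet normal -0.669 -0.079 0.739
outer loop
vertex 1.547 -1.72 0.01
vertex 1.032 -2.457 -0.535
vertex 1.799 -2.734 0.129
endloop
endfacet
facet normal -0.752 -0.591 -0.292
outer loop
vertex 1.032 -2.457 -0.535
vertex 1.424 -2.474 -1.51
vertex 1.723 -3.199 -0.811
endloop
endfacet
facet normal 0.028 -0.110 -0.994
outer loop
vertex 1.424 -2.474 -1.51
vertex 2.181 -1.746 -1.569
vertex 2.433 -2.76 -1.45
endloop
endfacet
facet normal 0.923 -0.097 0.373
outer loop
vertex 2.665 -2.921 -0.437
vertex 2.948 -2.023 -0.905
vertex 2.556 -2.006 0.07
endloop
endfacet
facet normal 0.442 -0.394 0.806
outer loop
vertex 2.665 -2.921 -0.437
vertex 2.556 -2.006 0.07
vertex 1.799 -2.734 0.129
endloop
endfacet
facet normal 0.091 -0.895 0.436
outer loop
vertex 2.665 -2.921 -0.437
vertex 1.799 -2.734 0.129
vertex 1.723 -3.199 -0.811
endloop
endfacet
facet normal 0.357 -0.906 -0.226
outer loop
vertex 2.665 -2.921 -0.437
vertex 1.723 -3.199 -0.811
vertex 2.433 -2.76 -1.45
endloop
endfacet
facet normal 0.871 -0.413 -0.265
outer loop
vertex 2.665 -2.921 -0.437
vertex 2.433 -2.76 -1.45
vertex 2.948 -2.023 -0.905
endloop
endfacet
facet normal 0.752 0.591 0.292
outer loop
vertex 2.556 -2.006 0.07
vertex 2.948 -2.023 -0.905
vertex 2.257 -1.281 -0.629
endloop
endfacet
facet normal -0.028 0.110 0.994
outer loop
vertex 1.799 -2.734 0.129
vertex 2.556 -2.006 0.07
vertex 1.547 -1.72 0.01
endloop
endfacet
facet normal -0.595 -0.701 0.395
outer loop
vertex 1.723 -3.199 -0.811
vertex 1.799 -2.734 0.129
vertex 1.032 -2.457 -0.535
endloop
endfacet
facet normal -0.164 -0.719 -0.676
outer loop
vertex 2.433 -2.76 -1.45
vertex 1.723 -3.199 -0.811
vertex 1.424 -2.474 -1.51
endloop
endfacet
facet normal 0.669 0.079 -0.739
outer loop
vertex 2.948 -2.023 -0.905
vertex 2.433 -2.76 -1.45
vertex 2.181 -1.746 -1.569
endloop
endfacet
facet normal -0.876 -0.264 0.403
outer loop
vertex 0.185 -4.568 0.678
vertex -0.009 -2.736 1.458
vertex -0.207 -4.317 -0.009
endloop
endfacet
facet normal 0.097 -0.916 -0.390
outer loop
vertex 1.029 -3.944 -0.578
vertex 0.185 -4.568 0.678
vertex -0.207 -4.317 -0.009
endloop
endfacet
facet normal -0.876 -0.264 0.403
outer loop
vertex -0.207 -4.317 -0.009
vertex -0.009 -2.736 1.458
vertex -0.401 -2.485 0.77
endloop
endfacet
facet normal -0.472 0.302 -0.828
outer loop
vertex -0.401 -2.485 0.77
vertex 1.029 -3.944 -0.578
vertex -0.207 -4.317 -0.009
endloop
endfacet
facet normal 0.472 -0.302 0.828
outer loop
vertex 0.185 -4.568 0.678
vertex 1.227 -2.363 0.889
vertex -0.009 -2.736 1.458
endloop
endfacet
facet normal 0.097 -0.916 -0.390
outer loop
vertex 1.421 -4.195 0.11
vertex 0.185 -4.568 0.678
vertex 1.029 -3.944 -0.578
endloop
endfacet
facet normal 0.472 -0.302 0.828
outer loop
vertex 1.421 -4.195 0.11
vertex 1.227 -2.363 0.889
vertex 0.185 -4.568 0.678
endloop
endfacet
facet normal -0.097 0.916 0.389
outer loop
vertex -0.009 -2.736 1.458
vertex 1.227 -2.363 0.889
vertex -0.401 -2.485 0.77
endloop
endfacet
facet normal -0.472 0.303 -0.828
outer loop
vertex 0.835 -2.112 0.202
vertex 1.029 -3.944 -0.578
vertex -0.401 -2.485 0.77
endloop
endfacet
facet normal -0.097 0.916 0.390
outer loop
vertex -0.401 -2.485 0.77
vertex 1.227 -2.363 0.889
vertex 0.835 -2.112 0.202
endloop
endfacet
facet normal 0.876 0.264 -0.403
outer loop
vertex 0.835 -2.112 0.202
vertex 1.421 -4.195 0.11
vertex 1.029 -3.944 -0.578
endloop
endfacet
facet normal 0.876 0.264 -0.403
outer loop
vertex 1.227 -2.363 0.889
vertex 1.421 -4.195 0.11
vertex 0.835 -2.112 0.202
endloop
endfacet

endsolid


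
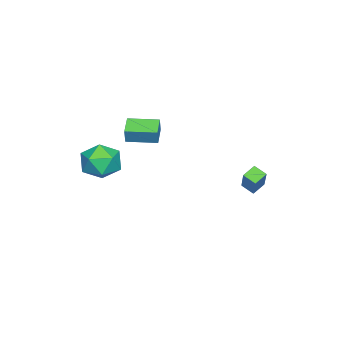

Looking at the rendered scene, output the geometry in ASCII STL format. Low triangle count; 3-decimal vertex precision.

solid 
facet normal -0.910 -0.259 0.323
outer loop
vertex -0.663 -3.528 1.36
vertex -1.146 -1.825 1.363
vertex -0.974 -3.614 0.413
endloop
endfacet
facet normal 0.273 -0.962 -0.002
outer loop
vertex 0.146 -3.295 0.017
vertex -0.663 -3.528 1.36
vertex -0.974 -3.614 0.413
endloop
endfacet
facet normal -0.910 -0.259 0.323
outer loop
vertex -0.974 -3.614 0.413
vertex -1.146 -1.825 1.363
vertex -1.457 -1.911 0.416
endloop
endfacet
facet normal -0.310 -0.086 -0.947
outer loop
vertex -1.457 -1.911 0.416
vertex 0.146 -3.295 0.017
vertex -0.974 -3.614 0.413
endloop
endfacet
facet normal 0.310 0.086 0.947
outer loop
vertex -0.663 -3.528 1.36
vertex -0.026 -1.506 0.967
vertex -1.146 -1.825 1.363
endloop
endfacet
facet normal 0.273 -0.962 -0.002
outer loop
vertex 0.457 -3.209 0.964
vertex -0.663 -3.528 1.36
vertex 0.146 -3.295 0.017
endloop
endfacet
facet normal 0.310 0.086 0.947
outer loop
vertex 0.457 -3.209 0.964
vertex -0.026 -1.506 0.967
vertex -0.663 -3.528 1.36
endloop
endfacet
facet normal -0.273 0.962 0.002
outer loop
vertex -1.146 -1.825 1.363
vertex -0.026 -1.506 0.967
vertex -1.457 -1.911 0.416
endloop
endfacet
facet normal -0.310 -0.086 -0.947
outer loop
vertex -0.337 -1.592 0.02
vertex 0.146 -3.295 0.017
vertex -1.457 -1.911 0.416
endloop
endfacet
facet normal -0.273 0.962 0.002
outer loop
vertex -1.457 -1.911 0.416
vertex -0.026 -1.506 0.967
vertex -0.337 -1.592 0.02
endloop
endfacet
facet normal 0.910 0.259 -0.323
outer loop
vertex -0.337 -1.592 0.02
vertex 0.457 -3.209 0.964
vertex 0.146 -3.295 0.017
endloop
endfacet
facet normal 0.910 0.259 -0.323
outer loop
vertex -0.026 -1.506 0.967
vertex 0.457 -3.209 0.964
vertex -0.337 -1.592 0.02
endloop
endfacet
facet normal -0.606 -0.259 -0.752
outer loop
vertex -2.3 2.481 -3.467
vertex -2.996 2.854 -3.035
vertex -2.139 3.231 -3.855
endloop
endfacet
facet normal 0.774 -0.414 -0.480
outer loop
vertex -0.844 3.786 -2.245
vertex -2.3 2.481 -3.467
vertex -2.139 3.231 -3.855
endloop
endfacet
facet normal -0.605 -0.260 -0.752
outer loop
vertex -2.139 3.231 -3.855
vertex -2.996 2.854 -3.035
vertex -2.835 3.604 -3.424
endloop
endfacet
facet normal 0.188 0.872 -0.452
outer loop
vertex -2.835 3.604 -3.424
vertex -0.844 3.786 -2.245
vertex -2.139 3.231 -3.855
endloop
endfacet
facet normal -0.187 -0.872 0.451
outer loop
vertex -2.3 2.481 -3.467
vertex -1.701 3.409 -1.425
vertex -2.996 2.854 -3.035
endloop
endfacet
facet normal 0.774 -0.415 -0.479
outer loop
vertex -1.005 3.036 -1.856
vertex -2.3 2.481 -3.467
vertex -0.844 3.786 -2.245
endloop
endfacet
facet normal -0.188 -0.872 0.452
outer loop
vertex -1.005 3.036 -1.856
vertex -1.701 3.409 -1.425
vertex -2.3 2.481 -3.467
endloop
endfacet
facet normal -0.774 0.415 0.479
outer loop
vertex -2.996 2.854 -3.035
vertex -1.701 3.409 -1.425
vertex -2.835 3.604 -3.424
endloop
endfacet
facet normal 0.187 0.872 -0.451
outer loop
vertex -1.54 4.159 -1.813
vertex -0.844 3.786 -2.245
vertex -2.835 3.604 -3.424
endloop
endfacet
facet normal -0.774 0.414 0.479
outer loop
vertex -2.835 3.604 -3.424
vertex -1.701 3.409 -1.425
vertex -1.54 4.159 -1.813
endloop
endfacet
facet normal 0.606 0.260 0.752
outer loop
vertex -1.54 4.159 -1.813
vertex -1.005 3.036 -1.856
vertex -0.844 3.786 -2.245
endloop
endfacet
facet normal 0.605 0.259 0.753
outer loop
vertex -1.701 3.409 -1.425
vertex -1.005 3.036 -1.856
vertex -1.54 4.159 -1.813
endloop
endfacet
facet normal -0.171 0.520 0.837
outer loop
vertex 1.745 -2.946 0.192
vertex 2.43 -3.778 0.848
vertex 2.986 -2.769 0.335
endloop
endfacet
facet normal -0.166 0.949 0.267
outer loop
vertex 1.745 -2.946 0.192
vertex 2.986 -2.769 0.335
vertex 2.442 -2.55 -0.782
endloop
endfacet
facet normal -0.669 0.720 -0.186
outer loop
vertex 1.745 -2.946 0.192
vertex 2.442 -2.55 -0.782
vertex 1.55 -3.424 -0.96
endloop
endfacet
facet normal -0.983 0.149 0.105
outer loop
vertex 1.745 -2.946 0.192
vertex 1.55 -3.424 -0.96
vertex 1.542 -4.183 0.048
endloop
endfacet
facet normal -0.675 0.025 0.737
outer loop
vertex 1.745 -2.946 0.192
vertex 1.542 -4.183 0.048
vertex 2.43 -3.778 0.848
endloop
endfacet
facet normal 0.467 0.883 -0.054
outer loop
vertex 2.442 -2.55 -0.782
vertex 2.986 -2.769 0.335
vertex 3.558 -3.137 -0.728
endloop
endfacet
facet normal 0.460 0.188 0.868
outer loop
vertex 2.986 -2.769 0.335
vertex 2.43 -3.778 0.848
vertex 3.55 -3.896 0.28
endloop
endfacet
facet normal -0.356 -0.613 0.706
outer loop
vertex 2.43 -3.778 0.848
vertex 1.542 -4.183 0.048
vertex 2.658 -4.77 0.102
endloop
endfacet
facet normal -0.854 -0.412 -0.317
outer loop
vertex 1.542 -4.183 0.048
vertex 1.55 -3.424 -0.96
vertex 2.114 -4.551 -1.015
endloop
endfacet
facet normal -0.345 0.512 -0.787
outer loop
vertex 1.55 -3.424 -0.96
vertex 2.442 -2.55 -0.782
vertex 2.67 -3.542 -1.528
endloop
endfacet
facet normal 0.983 -0.149 -0.105
outer loop
vertex 3.355 -4.374 -0.872
vertex 3.558 -3.137 -0.728
vertex 3.55 -3.896 0.28
endloop
endfacet
facet normal 0.669 -0.720 0.186
outer loop
vertex 3.355 -4.374 -0.872
vertex 3.55 -3.896 0.28
vertex 2.658 -4.77 0.102
endloop
endfacet
facet normal 0.166 -0.949 -0.267
outer loop
vertex 3.355 -4.374 -0.872
vertex 2.658 -4.77 0.102
vertex 2.114 -4.551 -1.015
endloop
endfacet
facet normal 0.171 -0.520 -0.837
outer loop
vertex 3.355 -4.374 -0.872
vertex 2.114 -4.551 -1.015
vertex 2.67 -3.542 -1.528
endloop
endfacet
facet normal 0.675 -0.025 -0.737
outer loop
vertex 3.355 -4.374 -0.872
vertex 2.67 -3.542 -1.528
vertex 3.558 -3.137 -0.728
endloop
endfacet
facet normal 0.854 0.412 0.317
outer loop
vertex 3.55 -3.896 0.28
vertex 3.558 -3.137 -0.728
vertex 2.986 -2.769 0.335
endloop
endfacet
facet normal 0.345 -0.512 0.787
outer loop
vertex 2.658 -4.77 0.102
vertex 3.55 -3.896 0.28
vertex 2.43 -3.778 0.848
endloop
endfacet
facet normal -0.467 -0.883 0.054
outer loop
vertex 2.114 -4.551 -1.015
vertex 2.658 -4.77 0.102
vertex 1.542 -4.183 0.048
endloop
endfacet
facet normal -0.460 -0.188 -0.868
outer loop
vertex 2.67 -3.542 -1.528
vertex 2.114 -4.551 -1.015
vertex 1.55 -3.424 -0.96
endloop
endfacet
facet normal 0.356 0.613 -0.706
outer loop
vertex 3.558 -3.137 -0.728
vertex 2.67 -3.542 -1.528
vertex 2.442 -2.55 -0.782
endloop
endfacet

endsolid


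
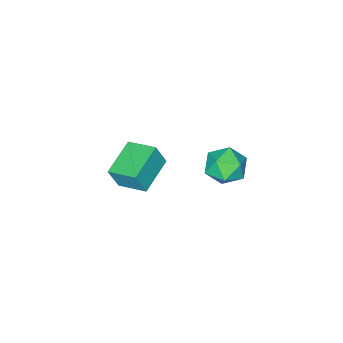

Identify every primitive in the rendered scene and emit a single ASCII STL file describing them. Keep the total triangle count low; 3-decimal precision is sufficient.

solid 
facet normal -0.920 -0.300 0.252
outer loop
vertex 1.735 -4.077 -1.071
vertex 1.335 -2.443 -0.588
vertex 1.28 -3.797 -2.397
endloop
endfacet
facet normal 0.229 -0.934 -0.276
outer loop
vertex 3.305 -3.137 -2.952
vertex 1.735 -4.077 -1.071
vertex 1.28 -3.797 -2.397
endloop
endfacet
facet normal -0.920 -0.300 0.252
outer loop
vertex 1.28 -3.797 -2.397
vertex 1.335 -2.443 -0.588
vertex 0.88 -2.163 -1.914
endloop
endfacet
facet normal -0.318 0.196 -0.927
outer loop
vertex 0.88 -2.163 -1.914
vertex 3.305 -3.137 -2.952
vertex 1.28 -3.797 -2.397
endloop
endfacet
facet normal 0.318 -0.196 0.927
outer loop
vertex 1.735 -4.077 -1.071
vertex 3.36 -1.783 -1.143
vertex 1.335 -2.443 -0.588
endloop
endfacet
facet normal 0.229 -0.934 -0.276
outer loop
vertex 3.76 -3.417 -1.626
vertex 1.735 -4.077 -1.071
vertex 3.305 -3.137 -2.952
endloop
endfacet
facet normal 0.318 -0.196 0.927
outer loop
vertex 3.76 -3.417 -1.626
vertex 3.36 -1.783 -1.143
vertex 1.735 -4.077 -1.071
endloop
endfacet
facet normal -0.229 0.934 0.276
outer loop
vertex 1.335 -2.443 -0.588
vertex 3.36 -1.783 -1.143
vertex 0.88 -2.163 -1.914
endloop
endfacet
facet normal -0.318 0.196 -0.927
outer loop
vertex 2.905 -1.503 -2.469
vertex 3.305 -3.137 -2.952
vertex 0.88 -2.163 -1.914
endloop
endfacet
facet normal -0.229 0.934 0.276
outer loop
vertex 0.88 -2.163 -1.914
vertex 3.36 -1.783 -1.143
vertex 2.905 -1.503 -2.469
endloop
endfacet
facet normal 0.920 0.300 -0.252
outer loop
vertex 2.905 -1.503 -2.469
vertex 3.76 -3.417 -1.626
vertex 3.305 -3.137 -2.952
endloop
endfacet
facet normal 0.920 0.300 -0.252
outer loop
vertex 3.36 -1.783 -1.143
vertex 3.76 -3.417 -1.626
vertex 2.905 -1.503 -2.469
endloop
endfacet
facet normal 0.037 0.245 0.969
outer loop
vertex 1.97 4.03 3.601
vertex 1.602 2.97 3.883
vertex 2.735 3.183 3.786
endloop
endfacet
facet normal 0.527 0.606 0.596
outer loop
vertex 1.97 4.03 3.601
vertex 2.735 3.183 3.786
vertex 2.887 3.917 2.906
endloop
endfacet
facet normal 0.188 0.978 0.089
outer loop
vertex 1.97 4.03 3.601
vertex 2.887 3.917 2.906
vertex 1.848 4.158 2.458
endloop
endfacet
facet normal -0.510 0.847 0.149
outer loop
vertex 1.97 4.03 3.601
vertex 1.848 4.158 2.458
vertex 1.054 3.573 3.062
endloop
endfacet
facet normal -0.604 0.394 0.693
outer loop
vertex 1.97 4.03 3.601
vertex 1.054 3.573 3.062
vertex 1.602 2.97 3.883
endloop
endfacet
facet normal 0.953 0.132 0.274
outer loop
vertex 2.887 3.917 2.906
vertex 2.735 3.183 3.786
vertex 3.086 2.787 2.758
endloop
endfacet
facet normal 0.160 -0.452 0.878
outer loop
vertex 2.735 3.183 3.786
vertex 1.602 2.97 3.883
vertex 2.292 2.202 3.362
endloop
endfacet
facet normal -0.877 -0.211 0.431
outer loop
vertex 1.602 2.97 3.883
vertex 1.054 3.573 3.062
vertex 1.253 2.443 2.914
endloop
endfacet
facet normal -0.726 0.522 -0.449
outer loop
vertex 1.054 3.573 3.062
vertex 1.848 4.158 2.458
vertex 1.405 3.177 2.034
endloop
endfacet
facet normal 0.405 0.734 -0.545
outer loop
vertex 1.848 4.158 2.458
vertex 2.887 3.917 2.906
vertex 2.538 3.39 1.937
endloop
endfacet
facet normal 0.510 -0.847 -0.149
outer loop
vertex 2.17 2.33 2.219
vertex 3.086 2.787 2.758
vertex 2.292 2.202 3.362
endloop
endfacet
facet normal -0.188 -0.978 -0.089
outer loop
vertex 2.17 2.33 2.219
vertex 2.292 2.202 3.362
vertex 1.253 2.443 2.914
endloop
endfacet
facet normal -0.527 -0.606 -0.596
outer loop
vertex 2.17 2.33 2.219
vertex 1.253 2.443 2.914
vertex 1.405 3.177 2.034
endloop
endfacet
facet normal -0.037 -0.245 -0.969
outer loop
vertex 2.17 2.33 2.219
vertex 1.405 3.177 2.034
vertex 2.538 3.39 1.937
endloop
endfacet
facet normal 0.604 -0.394 -0.693
outer loop
vertex 2.17 2.33 2.219
vertex 2.538 3.39 1.937
vertex 3.086 2.787 2.758
endloop
endfacet
facet normal 0.726 -0.522 0.449
outer loop
vertex 2.292 2.202 3.362
vertex 3.086 2.787 2.758
vertex 2.735 3.183 3.786
endloop
endfacet
facet normal -0.405 -0.734 0.545
outer loop
vertex 1.253 2.443 2.914
vertex 2.292 2.202 3.362
vertex 1.602 2.97 3.883
endloop
endfacet
facet normal -0.953 -0.132 -0.274
outer loop
vertex 1.405 3.177 2.034
vertex 1.253 2.443 2.914
vertex 1.054 3.573 3.062
endloop
endfacet
facet normal -0.160 0.452 -0.878
outer loop
vertex 2.538 3.39 1.937
vertex 1.405 3.177 2.034
vertex 1.848 4.158 2.458
endloop
endfacet
facet normal 0.877 0.211 -0.431
outer loop
vertex 3.086 2.787 2.758
vertex 2.538 3.39 1.937
vertex 2.887 3.917 2.906
endloop
endfacet

endsolid


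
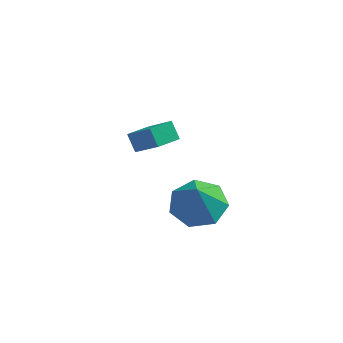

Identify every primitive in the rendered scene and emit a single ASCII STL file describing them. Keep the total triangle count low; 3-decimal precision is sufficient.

solid 
facet normal -0.425 0.589 0.687
outer loop
vertex -2.509 1.494 -2.981
vertex -1.778 2.178 -3.116
vertex -3.483 2.283 -4.259
endloop
endfacet
facet normal -0.724 -0.677 0.133
outer loop
vertex -3.122 1.782 -4.844
vertex -2.509 1.494 -2.981
vertex -3.483 2.283 -4.259
endloop
endfacet
facet normal -0.425 0.589 0.687
outer loop
vertex -3.483 2.283 -4.259
vertex -1.778 2.178 -3.116
vertex -2.752 2.967 -4.394
endloop
endfacet
facet normal -0.544 0.441 -0.714
outer loop
vertex -2.752 2.967 -4.394
vertex -3.122 1.782 -4.844
vertex -3.483 2.283 -4.259
endloop
endfacet
facet normal 0.544 -0.441 0.714
outer loop
vertex -2.509 1.494 -2.981
vertex -1.417 1.677 -3.701
vertex -1.778 2.178 -3.116
endloop
endfacet
facet normal -0.724 -0.677 0.133
outer loop
vertex -2.148 0.993 -3.566
vertex -2.509 1.494 -2.981
vertex -3.122 1.782 -4.844
endloop
endfacet
facet normal 0.544 -0.441 0.714
outer loop
vertex -2.148 0.993 -3.566
vertex -1.417 1.677 -3.701
vertex -2.509 1.494 -2.981
endloop
endfacet
facet normal 0.724 0.677 -0.133
outer loop
vertex -1.778 2.178 -3.116
vertex -1.417 1.677 -3.701
vertex -2.752 2.967 -4.394
endloop
endfacet
facet normal -0.544 0.441 -0.714
outer loop
vertex -2.391 2.466 -4.979
vertex -3.122 1.782 -4.844
vertex -2.752 2.967 -4.394
endloop
endfacet
facet normal 0.724 0.677 -0.133
outer loop
vertex -2.752 2.967 -4.394
vertex -1.417 1.677 -3.701
vertex -2.391 2.466 -4.979
endloop
endfacet
facet normal 0.425 -0.589 -0.687
outer loop
vertex -2.391 2.466 -4.979
vertex -2.148 0.993 -3.566
vertex -3.122 1.782 -4.844
endloop
endfacet
facet normal 0.425 -0.589 -0.687
outer loop
vertex -1.417 1.677 -3.701
vertex -2.148 0.993 -3.566
vertex -2.391 2.466 -4.979
endloop
endfacet
facet normal 0.018 0.295 -0.955
outer loop
vertex 0.335 -1.346 -3.233
vertex -0.348 -2.167 -3.499
vertex -0.597 -1.141 -3.187
endloop
endfacet
facet normal 0.168 0.584 0.794
outer loop
vertex 0.335 -1.346 -3.233
vertex -0.597 -1.141 -3.187
vertex -0.372 -2.573 -2.181
endloop
endfacet
facet normal 0.018 0.295 -0.955
outer loop
vertex -0.597 -1.141 -3.187
vertex -0.348 -2.167 -3.499
vertex -1.341 -1.709 -3.376
endloop
endfacet
facet normal -0.519 0.435 0.736
outer loop
vertex -0.597 -1.141 -3.187
vertex -1.341 -1.709 -3.376
vertex -0.372 -2.573 -2.181
endloop
endfacet
facet normal 0.018 0.295 -0.955
outer loop
vertex -1.341 -1.709 -3.376
vertex -0.348 -2.167 -3.499
vertex -1.337 -2.621 -3.658
endloop
endfacet
facet normal -0.822 -0.171 0.543
outer loop
vertex -1.341 -1.709 -3.376
vertex -1.337 -2.621 -3.658
vertex -0.372 -2.573 -2.181
endloop
endfacet
facet normal 0.018 0.295 -0.955
outer loop
vertex -1.337 -2.621 -3.658
vertex -0.348 -2.167 -3.499
vertex -0.589 -3.191 -3.82
endloop
endfacet
facet normal -0.514 -0.778 0.361
outer loop
vertex -1.337 -2.621 -3.658
vertex -0.589 -3.191 -3.82
vertex -0.372 -2.573 -2.181
endloop
endfacet
facet normal 0.017 0.295 -0.955
outer loop
vertex -0.589 -3.191 -3.82
vertex -0.348 -2.167 -3.499
vertex 0.341 -2.989 -3.741
endloop
endfacet
facet normal 0.174 -0.929 0.327
outer loop
vertex -0.589 -3.191 -3.82
vertex 0.341 -2.989 -3.741
vertex -0.372 -2.573 -2.181
endloop
endfacet
facet normal 0.017 0.295 -0.955
outer loop
vertex 0.341 -2.989 -3.741
vertex -0.348 -2.167 -3.499
vertex 0.752 -2.168 -3.48
endloop
endfacet
facet normal 0.723 -0.510 0.466
outer loop
vertex 0.341 -2.989 -3.741
vertex 0.752 -2.168 -3.48
vertex -0.372 -2.573 -2.181
endloop
endfacet
facet normal 0.017 0.296 -0.955
outer loop
vertex 0.752 -2.168 -3.48
vertex -0.348 -2.167 -3.499
vertex 0.335 -1.346 -3.233
endloop
endfacet
facet normal 0.720 0.163 0.674
outer loop
vertex 0.752 -2.168 -3.48
vertex 0.335 -1.346 -3.233
vertex -0.372 -2.573 -2.181
endloop
endfacet

endsolid


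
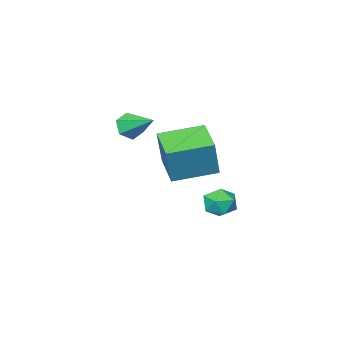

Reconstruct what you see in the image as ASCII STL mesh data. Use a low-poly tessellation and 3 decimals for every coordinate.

solid 
facet normal -0.889 0.426 0.169
outer loop
vertex 2.617 2.067 4.357
vertex 3.329 3.741 3.882
vertex 2.109 1.751 2.48
endloop
endfacet
facet normal -0.379 -0.890 0.252
outer loop
vertex 4.011 0.839 2.118
vertex 2.617 2.067 4.357
vertex 2.109 1.751 2.48
endloop
endfacet
facet normal -0.889 0.426 0.169
outer loop
vertex 2.109 1.751 2.48
vertex 3.329 3.741 3.882
vertex 2.821 3.425 2.005
endloop
endfacet
facet normal -0.258 -0.160 -0.953
outer loop
vertex 2.821 3.425 2.005
vertex 4.011 0.839 2.118
vertex 2.109 1.751 2.48
endloop
endfacet
facet normal 0.258 0.160 0.953
outer loop
vertex 2.617 2.067 4.357
vertex 5.231 2.829 3.52
vertex 3.329 3.741 3.882
endloop
endfacet
facet normal -0.379 -0.890 0.252
outer loop
vertex 4.519 1.155 3.995
vertex 2.617 2.067 4.357
vertex 4.011 0.839 2.118
endloop
endfacet
facet normal 0.258 0.160 0.953
outer loop
vertex 4.519 1.155 3.995
vertex 5.231 2.829 3.52
vertex 2.617 2.067 4.357
endloop
endfacet
facet normal 0.379 0.890 -0.252
outer loop
vertex 3.329 3.741 3.882
vertex 5.231 2.829 3.52
vertex 2.821 3.425 2.005
endloop
endfacet
facet normal -0.258 -0.160 -0.953
outer loop
vertex 4.723 2.513 1.643
vertex 4.011 0.839 2.118
vertex 2.821 3.425 2.005
endloop
endfacet
facet normal 0.379 0.890 -0.252
outer loop
vertex 2.821 3.425 2.005
vertex 5.231 2.829 3.52
vertex 4.723 2.513 1.643
endloop
endfacet
facet normal 0.889 -0.426 -0.169
outer loop
vertex 4.723 2.513 1.643
vertex 4.519 1.155 3.995
vertex 4.011 0.839 2.118
endloop
endfacet
facet normal 0.889 -0.426 -0.169
outer loop
vertex 5.231 2.829 3.52
vertex 4.519 1.155 3.995
vertex 4.723 2.513 1.643
endloop
endfacet
facet normal -0.537 -0.315 0.783
outer loop
vertex 0.049 0.94 -0.943
vertex 0.539 0.18 -0.912
vertex 0.8 0.906 -0.441
endloop
endfacet
facet normal -0.497 0.398 0.771
outer loop
vertex 0.049 0.94 -0.943
vertex 0.8 0.906 -0.441
vertex 0.62 1.641 -0.937
endloop
endfacet
facet normal -0.767 0.624 0.149
outer loop
vertex 0.049 0.94 -0.943
vertex 0.62 1.641 -0.937
vertex 0.247 1.368 -1.714
endloop
endfacet
facet normal -0.974 0.050 -0.222
outer loop
vertex 0.049 0.94 -0.943
vertex 0.247 1.368 -1.714
vertex 0.197 0.466 -1.699
endloop
endfacet
facet normal -0.831 -0.529 0.169
outer loop
vertex 0.049 0.94 -0.943
vertex 0.197 0.466 -1.699
vertex 0.539 0.18 -0.912
endloop
endfacet
facet normal 0.192 0.581 0.791
outer loop
vertex 0.62 1.641 -0.937
vertex 0.8 0.906 -0.441
vertex 1.463 1.314 -0.901
endloop
endfacet
facet normal 0.128 -0.572 0.810
outer loop
vertex 0.8 0.906 -0.441
vertex 0.539 0.18 -0.912
vertex 1.413 0.412 -0.886
endloop
endfacet
facet normal -0.349 -0.919 -0.182
outer loop
vertex 0.539 0.18 -0.912
vertex 0.197 0.466 -1.699
vertex 1.04 0.139 -1.663
endloop
endfacet
facet normal -0.578 0.018 -0.816
outer loop
vertex 0.197 0.466 -1.699
vertex 0.247 1.368 -1.714
vertex 0.86 0.874 -2.159
endloop
endfacet
facet normal -0.245 0.946 -0.215
outer loop
vertex 0.247 1.368 -1.714
vertex 0.62 1.641 -0.937
vertex 1.121 1.6 -1.688
endloop
endfacet
facet normal 0.974 -0.050 0.222
outer loop
vertex 1.611 0.84 -1.657
vertex 1.463 1.314 -0.901
vertex 1.413 0.412 -0.886
endloop
endfacet
facet normal 0.767 -0.624 -0.149
outer loop
vertex 1.611 0.84 -1.657
vertex 1.413 0.412 -0.886
vertex 1.04 0.139 -1.663
endloop
endfacet
facet normal 0.497 -0.398 -0.771
outer loop
vertex 1.611 0.84 -1.657
vertex 1.04 0.139 -1.663
vertex 0.86 0.874 -2.159
endloop
endfacet
facet normal 0.537 0.315 -0.783
outer loop
vertex 1.611 0.84 -1.657
vertex 0.86 0.874 -2.159
vertex 1.121 1.6 -1.688
endloop
endfacet
facet normal 0.831 0.529 -0.169
outer loop
vertex 1.611 0.84 -1.657
vertex 1.121 1.6 -1.688
vertex 1.463 1.314 -0.901
endloop
endfacet
facet normal 0.578 -0.018 0.816
outer loop
vertex 1.413 0.412 -0.886
vertex 1.463 1.314 -0.901
vertex 0.8 0.906 -0.441
endloop
endfacet
facet normal 0.245 -0.946 0.215
outer loop
vertex 1.04 0.139 -1.663
vertex 1.413 0.412 -0.886
vertex 0.539 0.18 -0.912
endloop
endfacet
facet normal -0.192 -0.581 -0.791
outer loop
vertex 0.86 0.874 -2.159
vertex 1.04 0.139 -1.663
vertex 0.197 0.466 -1.699
endloop
endfacet
facet normal -0.128 0.572 -0.810
outer loop
vertex 1.121 1.6 -1.688
vertex 0.86 0.874 -2.159
vertex 0.247 1.368 -1.714
endloop
endfacet
facet normal 0.349 0.919 0.182
outer loop
vertex 1.463 1.314 -0.901
vertex 1.121 1.6 -1.688
vertex 0.62 1.641 -0.937
endloop
endfacet
facet normal 0.108 -0.880 -0.462
outer loop
vertex 3.465 -3.533 3.047
vertex 2.82 -3.37 2.585
vertex 3.56 -3.15 2.339
endloop
endfacet
facet normal 0.884 0.352 0.309
outer loop
vertex 3.465 -3.533 3.047
vertex 3.56 -3.15 2.339
vertex 2.62 -1.75 3.435
endloop
endfacet
facet normal 0.108 -0.880 -0.463
outer loop
vertex 3.56 -3.15 2.339
vertex 2.82 -3.37 2.585
vertex 2.915 -2.986 1.877
endloop
endfacet
facet normal 0.518 0.715 -0.469
outer loop
vertex 3.56 -3.15 2.339
vertex 2.915 -2.986 1.877
vertex 2.62 -1.75 3.435
endloop
endfacet
facet normal 0.108 -0.880 -0.463
outer loop
vertex 2.915 -2.986 1.877
vertex 2.82 -3.37 2.585
vertex 2.175 -3.206 2.123
endloop
endfacet
facet normal -0.405 0.677 -0.614
outer loop
vertex 2.915 -2.986 1.877
vertex 2.175 -3.206 2.123
vertex 2.62 -1.75 3.435
endloop
endfacet
facet normal 0.108 -0.880 -0.463
outer loop
vertex 2.175 -3.206 2.123
vertex 2.82 -3.37 2.585
vertex 2.08 -3.59 2.83
endloop
endfacet
facet normal -0.961 0.275 0.020
outer loop
vertex 2.175 -3.206 2.123
vertex 2.08 -3.59 2.83
vertex 2.62 -1.75 3.435
endloop
endfacet
facet normal 0.109 -0.880 -0.462
outer loop
vertex 2.08 -3.59 2.83
vertex 2.82 -3.37 2.585
vertex 2.725 -3.753 3.292
endloop
endfacet
facet normal -0.595 -0.088 0.799
outer loop
vertex 2.08 -3.59 2.83
vertex 2.725 -3.753 3.292
vertex 2.62 -1.75 3.435
endloop
endfacet
facet normal 0.109 -0.880 -0.462
outer loop
vertex 2.725 -3.753 3.292
vertex 2.82 -3.37 2.585
vertex 3.465 -3.533 3.047
endloop
endfacet
facet normal 0.327 -0.050 0.944
outer loop
vertex 2.725 -3.753 3.292
vertex 3.465 -3.533 3.047
vertex 2.62 -1.75 3.435
endloop
endfacet

endsolid
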